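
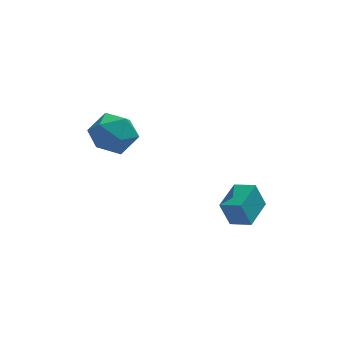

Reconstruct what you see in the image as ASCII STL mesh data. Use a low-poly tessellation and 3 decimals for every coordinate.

solid 
facet normal -0.776 0.537 -0.331
outer loop
vertex 0.399 -3.425 1.637
vertex 1.181 -2.182 1.822
vertex 0.824 -3.521 0.487
endloop
endfacet
facet normal -0.528 -0.840 -0.125
outer loop
vertex 1.599 -4.058 0.818
vertex 0.399 -3.425 1.637
vertex 0.824 -3.521 0.487
endloop
endfacet
facet normal -0.776 0.537 -0.331
outer loop
vertex 0.824 -3.521 0.487
vertex 1.181 -2.182 1.822
vertex 1.606 -2.278 0.672
endloop
endfacet
facet normal 0.345 -0.078 -0.935
outer loop
vertex 1.606 -2.278 0.672
vertex 1.599 -4.058 0.818
vertex 0.824 -3.521 0.487
endloop
endfacet
facet normal -0.345 0.078 0.935
outer loop
vertex 0.399 -3.425 1.637
vertex 1.956 -2.719 2.153
vertex 1.181 -2.182 1.822
endloop
endfacet
facet normal -0.528 -0.840 -0.125
outer loop
vertex 1.174 -3.962 1.968
vertex 0.399 -3.425 1.637
vertex 1.599 -4.058 0.818
endloop
endfacet
facet normal -0.345 0.078 0.935
outer loop
vertex 1.174 -3.962 1.968
vertex 1.956 -2.719 2.153
vertex 0.399 -3.425 1.637
endloop
endfacet
facet normal 0.528 0.840 0.125
outer loop
vertex 1.181 -2.182 1.822
vertex 1.956 -2.719 2.153
vertex 1.606 -2.278 0.672
endloop
endfacet
facet normal 0.345 -0.078 -0.935
outer loop
vertex 2.381 -2.815 1.003
vertex 1.599 -4.058 0.818
vertex 1.606 -2.278 0.672
endloop
endfacet
facet normal 0.528 0.840 0.125
outer loop
vertex 1.606 -2.278 0.672
vertex 1.956 -2.719 2.153
vertex 2.381 -2.815 1.003
endloop
endfacet
facet normal 0.776 -0.537 0.331
outer loop
vertex 2.381 -2.815 1.003
vertex 1.174 -3.962 1.968
vertex 1.599 -4.058 0.818
endloop
endfacet
facet normal 0.776 -0.537 0.331
outer loop
vertex 1.956 -2.719 2.153
vertex 1.174 -3.962 1.968
vertex 2.381 -2.815 1.003
endloop
endfacet
facet normal -0.717 0.282 0.638
outer loop
vertex -4.446 1.417 2.986
vertex -3.991 0.733 3.8
vertex -3.642 1.831 3.706
endloop
endfacet
facet normal -0.569 0.804 0.174
outer loop
vertex -4.446 1.417 2.986
vertex -3.642 1.831 3.706
vertex -3.605 2.1 2.582
endloop
endfacet
facet normal -0.680 0.550 -0.485
outer loop
vertex -4.446 1.417 2.986
vertex -3.605 2.1 2.582
vertex -3.931 1.167 1.981
endloop
endfacet
facet normal -0.895 -0.127 -0.427
outer loop
vertex -4.446 1.417 2.986
vertex -3.931 1.167 1.981
vertex -4.17 0.322 2.734
endloop
endfacet
facet normal -0.918 -0.293 0.267
outer loop
vertex -4.446 1.417 2.986
vertex -4.17 0.322 2.734
vertex -3.991 0.733 3.8
endloop
endfacet
facet normal 0.123 0.964 0.235
outer loop
vertex -3.605 2.1 2.582
vertex -3.642 1.831 3.706
vertex -2.63 1.838 3.146
endloop
endfacet
facet normal -0.115 0.121 0.986
outer loop
vertex -3.642 1.831 3.706
vertex -3.991 0.733 3.8
vertex -2.869 0.993 3.899
endloop
endfacet
facet normal -0.441 -0.810 0.386
outer loop
vertex -3.991 0.733 3.8
vertex -4.17 0.322 2.734
vertex -3.195 0.06 3.298
endloop
endfacet
facet normal -0.404 -0.542 -0.737
outer loop
vertex -4.17 0.322 2.734
vertex -3.931 1.167 1.981
vertex -3.158 0.329 2.174
endloop
endfacet
facet normal -0.055 0.554 -0.831
outer loop
vertex -3.931 1.167 1.981
vertex -3.605 2.1 2.582
vertex -2.809 1.427 2.08
endloop
endfacet
facet normal 0.895 0.127 0.427
outer loop
vertex -2.354 0.743 2.894
vertex -2.63 1.838 3.146
vertex -2.869 0.993 3.899
endloop
endfacet
facet normal 0.680 -0.550 0.485
outer loop
vertex -2.354 0.743 2.894
vertex -2.869 0.993 3.899
vertex -3.195 0.06 3.298
endloop
endfacet
facet normal 0.569 -0.804 -0.174
outer loop
vertex -2.354 0.743 2.894
vertex -3.195 0.06 3.298
vertex -3.158 0.329 2.174
endloop
endfacet
facet normal 0.717 -0.282 -0.638
outer loop
vertex -2.354 0.743 2.894
vertex -3.158 0.329 2.174
vertex -2.809 1.427 2.08
endloop
endfacet
facet normal 0.918 0.293 -0.267
outer loop
vertex -2.354 0.743 2.894
vertex -2.809 1.427 2.08
vertex -2.63 1.838 3.146
endloop
endfacet
facet normal 0.404 0.542 0.737
outer loop
vertex -2.869 0.993 3.899
vertex -2.63 1.838 3.146
vertex -3.642 1.831 3.706
endloop
endfacet
facet normal 0.055 -0.554 0.831
outer loop
vertex -3.195 0.06 3.298
vertex -2.869 0.993 3.899
vertex -3.991 0.733 3.8
endloop
endfacet
facet normal -0.123 -0.964 -0.235
outer loop
vertex -3.158 0.329 2.174
vertex -3.195 0.06 3.298
vertex -4.17 0.322 2.734
endloop
endfacet
facet normal 0.115 -0.121 -0.986
outer loop
vertex -2.809 1.427 2.08
vertex -3.158 0.329 2.174
vertex -3.931 1.167 1.981
endloop
endfacet
facet normal 0.441 0.810 -0.386
outer loop
vertex -2.63 1.838 3.146
vertex -2.809 1.427 2.08
vertex -3.605 2.1 2.582
endloop
endfacet

endsolid


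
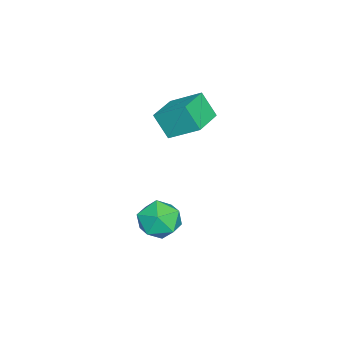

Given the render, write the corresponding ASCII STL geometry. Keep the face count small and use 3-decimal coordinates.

solid 
facet normal -0.986 0.144 -0.081
outer loop
vertex -3.498 -1.339 2.506
vertex -3.283 -0.57 1.26
vertex -3.642 -2.872 1.535
endloop
endfacet
facet normal -0.145 -0.520 0.842
outer loop
vertex -1.877 -3.13 1.68
vertex -3.498 -1.339 2.506
vertex -3.642 -2.872 1.535
endloop
endfacet
facet normal -0.986 0.144 -0.080
outer loop
vertex -3.642 -2.872 1.535
vertex -3.283 -0.57 1.26
vertex -3.428 -2.103 0.289
endloop
endfacet
facet normal -0.079 -0.842 -0.533
outer loop
vertex -3.428 -2.103 0.289
vertex -1.877 -3.13 1.68
vertex -3.642 -2.872 1.535
endloop
endfacet
facet normal 0.079 0.842 0.533
outer loop
vertex -3.498 -1.339 2.506
vertex -1.518 -0.828 1.405
vertex -3.283 -0.57 1.26
endloop
endfacet
facet normal -0.145 -0.520 0.842
outer loop
vertex -1.732 -1.597 2.651
vertex -3.498 -1.339 2.506
vertex -1.877 -3.13 1.68
endloop
endfacet
facet normal 0.079 0.842 0.533
outer loop
vertex -1.732 -1.597 2.651
vertex -1.518 -0.828 1.405
vertex -3.498 -1.339 2.506
endloop
endfacet
facet normal 0.145 0.520 -0.842
outer loop
vertex -3.283 -0.57 1.26
vertex -1.518 -0.828 1.405
vertex -3.428 -2.103 0.289
endloop
endfacet
facet normal -0.079 -0.842 -0.533
outer loop
vertex -1.662 -2.361 0.434
vertex -1.877 -3.13 1.68
vertex -3.428 -2.103 0.289
endloop
endfacet
facet normal 0.145 0.520 -0.842
outer loop
vertex -3.428 -2.103 0.289
vertex -1.518 -0.828 1.405
vertex -1.662 -2.361 0.434
endloop
endfacet
facet normal 0.986 -0.145 0.081
outer loop
vertex -1.662 -2.361 0.434
vertex -1.732 -1.597 2.651
vertex -1.877 -3.13 1.68
endloop
endfacet
facet normal 0.986 -0.144 0.081
outer loop
vertex -1.518 -0.828 1.405
vertex -1.732 -1.597 2.651
vertex -1.662 -2.361 0.434
endloop
endfacet
facet normal -0.620 0.762 0.187
outer loop
vertex -0.318 -1.313 -4.291
vertex -0.927 -1.992 -3.547
vertex -0.021 -1.351 -3.152
endloop
endfacet
facet normal 0.033 0.999 0.025
outer loop
vertex -0.318 -1.313 -4.291
vertex -0.021 -1.351 -3.152
vertex 0.817 -1.358 -3.98
endloop
endfacet
facet normal 0.201 0.755 -0.624
outer loop
vertex -0.318 -1.313 -4.291
vertex 0.817 -1.358 -3.98
vertex 0.429 -2.003 -4.885
endloop
endfacet
facet normal -0.347 0.367 -0.863
outer loop
vertex -0.318 -1.313 -4.291
vertex 0.429 -2.003 -4.885
vertex -0.649 -2.395 -4.618
endloop
endfacet
facet normal -0.855 0.371 -0.362
outer loop
vertex -0.318 -1.313 -4.291
vertex -0.649 -2.395 -4.618
vertex -0.927 -1.992 -3.547
endloop
endfacet
facet normal 0.493 0.717 0.492
outer loop
vertex 0.817 -1.358 -3.98
vertex -0.021 -1.351 -3.152
vertex 0.909 -2.065 -3.042
endloop
endfacet
facet normal -0.565 0.333 0.755
outer loop
vertex -0.021 -1.351 -3.152
vertex -0.927 -1.992 -3.547
vertex -0.169 -2.457 -2.775
endloop
endfacet
facet normal -0.945 -0.299 -0.133
outer loop
vertex -0.927 -1.992 -3.547
vertex -0.649 -2.395 -4.618
vertex -0.557 -3.102 -3.68
endloop
endfacet
facet normal -0.123 -0.305 -0.944
outer loop
vertex -0.649 -2.395 -4.618
vertex 0.429 -2.003 -4.885
vertex 0.281 -3.109 -4.508
endloop
endfacet
facet normal 0.765 0.322 -0.557
outer loop
vertex 0.429 -2.003 -4.885
vertex 0.817 -1.358 -3.98
vertex 1.187 -2.468 -4.113
endloop
endfacet
facet normal 0.347 -0.367 0.863
outer loop
vertex 0.578 -3.147 -3.369
vertex 0.909 -2.065 -3.042
vertex -0.169 -2.457 -2.775
endloop
endfacet
facet normal -0.201 -0.755 0.624
outer loop
vertex 0.578 -3.147 -3.369
vertex -0.169 -2.457 -2.775
vertex -0.557 -3.102 -3.68
endloop
endfacet
facet normal -0.033 -0.999 -0.025
outer loop
vertex 0.578 -3.147 -3.369
vertex -0.557 -3.102 -3.68
vertex 0.281 -3.109 -4.508
endloop
endfacet
facet normal 0.620 -0.762 -0.187
outer loop
vertex 0.578 -3.147 -3.369
vertex 0.281 -3.109 -4.508
vertex 1.187 -2.468 -4.113
endloop
endfacet
facet normal 0.855 -0.371 0.362
outer loop
vertex 0.578 -3.147 -3.369
vertex 1.187 -2.468 -4.113
vertex 0.909 -2.065 -3.042
endloop
endfacet
facet normal 0.123 0.305 0.944
outer loop
vertex -0.169 -2.457 -2.775
vertex 0.909 -2.065 -3.042
vertex -0.021 -1.351 -3.152
endloop
endfacet
facet normal -0.765 -0.322 0.557
outer loop
vertex -0.557 -3.102 -3.68
vertex -0.169 -2.457 -2.775
vertex -0.927 -1.992 -3.547
endloop
endfacet
facet normal -0.493 -0.717 -0.492
outer loop
vertex 0.281 -3.109 -4.508
vertex -0.557 -3.102 -3.68
vertex -0.649 -2.395 -4.618
endloop
endfacet
facet normal 0.565 -0.333 -0.755
outer loop
vertex 1.187 -2.468 -4.113
vertex 0.281 -3.109 -4.508
vertex 0.429 -2.003 -4.885
endloop
endfacet
facet normal 0.945 0.299 0.133
outer loop
vertex 0.909 -2.065 -3.042
vertex 1.187 -2.468 -4.113
vertex 0.817 -1.358 -3.98
endloop
endfacet

endsolid


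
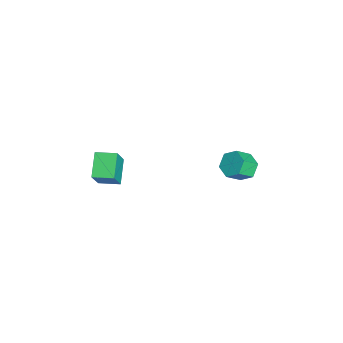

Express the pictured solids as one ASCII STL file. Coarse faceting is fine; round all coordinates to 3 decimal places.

solid 
facet normal -0.355 0.656 -0.666
outer loop
vertex -0.163 3.49 0.194
vertex -0.726 3.797 0.797
vertex 0.075 4.153 0.721
endloop
endfacet
facet normal 0.895 0.033 -0.446
outer loop
vertex -0.163 3.49 0.194
vertex 0.075 4.153 0.721
vertex 0.289 2.657 1.04
endloop
endfacet
facet normal 0.894 0.033 -0.446
outer loop
vertex 0.289 2.657 1.04
vertex 0.075 4.153 0.721
vertex 0.527 3.32 1.566
endloop
endfacet
facet normal 0.356 -0.656 0.665
outer loop
vertex 0.289 2.657 1.04
vertex 0.527 3.32 1.566
vertex -0.274 2.963 1.643
endloop
endfacet
facet normal -0.355 0.656 -0.666
outer loop
vertex 0.075 4.153 0.721
vertex -0.726 3.797 0.797
vertex -0.488 4.46 1.324
endloop
endfacet
facet normal 0.682 0.670 0.295
outer loop
vertex 0.075 4.153 0.721
vertex -0.488 4.46 1.324
vertex 0.527 3.32 1.566
endloop
endfacet
facet normal 0.682 0.670 0.295
outer loop
vertex 0.527 3.32 1.566
vertex -0.488 4.46 1.324
vertex -0.036 3.627 2.169
endloop
endfacet
facet normal 0.356 -0.655 0.666
outer loop
vertex 0.527 3.32 1.566
vertex -0.036 3.627 2.169
vertex -0.274 2.963 1.643
endloop
endfacet
facet normal -0.356 0.656 -0.665
outer loop
vertex -0.488 4.46 1.324
vertex -0.726 3.797 0.797
vertex -1.289 4.103 1.4
endloop
endfacet
facet normal -0.213 0.636 0.741
outer loop
vertex -0.488 4.46 1.324
vertex -1.289 4.103 1.4
vertex -0.036 3.627 2.169
endloop
endfacet
facet normal -0.213 0.637 0.741
outer loop
vertex -0.036 3.627 2.169
vertex -1.289 4.103 1.4
vertex -0.837 3.27 2.246
endloop
endfacet
facet normal 0.356 -0.655 0.666
outer loop
vertex -0.036 3.627 2.169
vertex -0.837 3.27 2.246
vertex -0.274 2.963 1.643
endloop
endfacet
facet normal -0.356 0.656 -0.665
outer loop
vertex -1.289 4.103 1.4
vertex -0.726 3.797 0.797
vertex -1.527 3.44 0.874
endloop
endfacet
facet normal -0.895 -0.033 0.446
outer loop
vertex -1.289 4.103 1.4
vertex -1.527 3.44 0.874
vertex -0.837 3.27 2.246
endloop
endfacet
facet normal -0.895 -0.033 0.446
outer loop
vertex -0.837 3.27 2.246
vertex -1.527 3.44 0.874
vertex -1.075 2.607 1.719
endloop
endfacet
facet normal 0.355 -0.656 0.666
outer loop
vertex -0.837 3.27 2.246
vertex -1.075 2.607 1.719
vertex -0.274 2.963 1.643
endloop
endfacet
facet normal -0.356 0.655 -0.666
outer loop
vertex -1.527 3.44 0.874
vertex -0.726 3.797 0.797
vertex -0.964 3.133 0.271
endloop
endfacet
facet normal -0.682 -0.670 -0.295
outer loop
vertex -1.527 3.44 0.874
vertex -0.964 3.133 0.271
vertex -1.075 2.607 1.719
endloop
endfacet
facet normal -0.682 -0.670 -0.295
outer loop
vertex -1.075 2.607 1.719
vertex -0.964 3.133 0.271
vertex -0.512 2.3 1.116
endloop
endfacet
facet normal 0.355 -0.656 0.666
outer loop
vertex -1.075 2.607 1.719
vertex -0.512 2.3 1.116
vertex -0.274 2.963 1.643
endloop
endfacet
facet normal -0.356 0.655 -0.666
outer loop
vertex -0.964 3.133 0.271
vertex -0.726 3.797 0.797
vertex -0.163 3.49 0.194
endloop
endfacet
facet normal 0.212 -0.637 -0.741
outer loop
vertex -0.964 3.133 0.271
vertex -0.163 3.49 0.194
vertex -0.512 2.3 1.116
endloop
endfacet
facet normal 0.213 -0.637 -0.741
outer loop
vertex -0.512 2.3 1.116
vertex -0.163 3.49 0.194
vertex 0.289 2.657 1.04
endloop
endfacet
facet normal 0.356 -0.656 0.665
outer loop
vertex -0.512 2.3 1.116
vertex 0.289 2.657 1.04
vertex -0.274 2.963 1.643
endloop
endfacet
facet normal -0.858 0.122 0.499
outer loop
vertex 0.956 -4.492 4.386
vertex 1.201 -3.283 4.511
vertex 0.116 -4.164 2.863
endloop
endfacet
facet normal -0.197 -0.975 -0.101
outer loop
vertex 1.479 -4.357 2.069
vertex 0.956 -4.492 4.386
vertex 0.116 -4.164 2.863
endloop
endfacet
facet normal -0.858 0.121 0.500
outer loop
vertex 0.116 -4.164 2.863
vertex 1.201 -3.283 4.511
vertex 0.36 -2.955 2.988
endloop
endfacet
facet normal -0.475 0.185 -0.860
outer loop
vertex 0.36 -2.955 2.988
vertex 1.479 -4.357 2.069
vertex 0.116 -4.164 2.863
endloop
endfacet
facet normal 0.475 -0.185 0.860
outer loop
vertex 0.956 -4.492 4.386
vertex 2.564 -3.476 3.717
vertex 1.201 -3.283 4.511
endloop
endfacet
facet normal -0.197 -0.975 -0.101
outer loop
vertex 2.32 -4.685 3.592
vertex 0.956 -4.492 4.386
vertex 1.479 -4.357 2.069
endloop
endfacet
facet normal 0.475 -0.185 0.860
outer loop
vertex 2.32 -4.685 3.592
vertex 2.564 -3.476 3.717
vertex 0.956 -4.492 4.386
endloop
endfacet
facet normal 0.197 0.975 0.101
outer loop
vertex 1.201 -3.283 4.511
vertex 2.564 -3.476 3.717
vertex 0.36 -2.955 2.988
endloop
endfacet
facet normal -0.475 0.185 -0.860
outer loop
vertex 1.724 -3.148 2.194
vertex 1.479 -4.357 2.069
vertex 0.36 -2.955 2.988
endloop
endfacet
facet normal 0.197 0.975 0.101
outer loop
vertex 0.36 -2.955 2.988
vertex 2.564 -3.476 3.717
vertex 1.724 -3.148 2.194
endloop
endfacet
facet normal 0.857 -0.122 -0.500
outer loop
vertex 1.724 -3.148 2.194
vertex 2.32 -4.685 3.592
vertex 1.479 -4.357 2.069
endloop
endfacet
facet normal 0.858 -0.122 -0.499
outer loop
vertex 2.564 -3.476 3.717
vertex 2.32 -4.685 3.592
vertex 1.724 -3.148 2.194
endloop
endfacet

endsolid


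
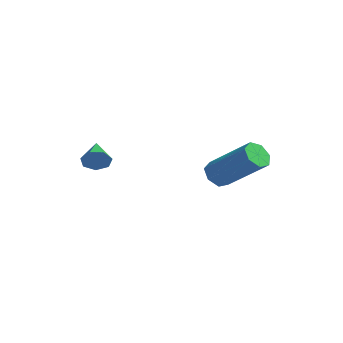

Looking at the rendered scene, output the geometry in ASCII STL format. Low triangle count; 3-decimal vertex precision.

solid 
facet normal 0.522 -0.803 -0.289
outer loop
vertex -2.605 1.426 -0.238
vertex -2.891 1.401 -0.684
vertex -2.439 1.663 -0.596
endloop
endfacet
facet normal 0.493 0.603 0.628
outer loop
vertex -2.605 1.426 -0.238
vertex -2.439 1.663 -0.596
vertex -3.449 2.259 -0.376
endloop
endfacet
facet normal 0.522 -0.804 -0.287
outer loop
vertex -2.439 1.663 -0.596
vertex -2.891 1.401 -0.684
vertex -2.612 1.702 -1.02
endloop
endfacet
facet normal 0.485 0.866 -0.118
outer loop
vertex -2.439 1.663 -0.596
vertex -2.612 1.702 -1.02
vertex -3.449 2.259 -0.376
endloop
endfacet
facet normal 0.522 -0.803 -0.286
outer loop
vertex -2.612 1.702 -1.02
vertex -2.891 1.401 -0.684
vertex -2.995 1.514 -1.191
endloop
endfacet
facet normal -0.048 0.724 -0.688
outer loop
vertex -2.612 1.702 -1.02
vertex -2.995 1.514 -1.191
vertex -3.449 2.259 -0.376
endloop
endfacet
facet normal 0.522 -0.803 -0.286
outer loop
vertex -2.995 1.514 -1.191
vertex -2.891 1.401 -0.684
vertex -3.3 1.241 -0.981
endloop
endfacet
facet normal -0.703 0.284 -0.652
outer loop
vertex -2.995 1.514 -1.191
vertex -3.3 1.241 -0.981
vertex -3.449 2.259 -0.376
endloop
endfacet
facet normal 0.523 -0.802 -0.288
outer loop
vertex -3.3 1.241 -0.981
vertex -2.891 1.401 -0.684
vertex -3.296 1.088 -0.547
endloop
endfacet
facet normal -0.992 -0.124 -0.035
outer loop
vertex -3.3 1.241 -0.981
vertex -3.296 1.088 -0.547
vertex -3.449 2.259 -0.376
endloop
endfacet
facet normal 0.522 -0.802 -0.290
outer loop
vertex -3.296 1.088 -0.547
vertex -2.891 1.401 -0.684
vertex -2.987 1.17 -0.217
endloop
endfacet
facet normal -0.692 -0.192 0.696
outer loop
vertex -3.296 1.088 -0.547
vertex -2.987 1.17 -0.217
vertex -3.449 2.259 -0.376
endloop
endfacet
facet normal 0.522 -0.802 -0.290
outer loop
vertex -2.987 1.17 -0.217
vertex -2.891 1.401 -0.684
vertex -2.605 1.426 -0.238
endloop
endfacet
facet normal -0.033 0.131 0.991
outer loop
vertex -2.987 1.17 -0.217
vertex -2.605 1.426 -0.238
vertex -3.449 2.259 -0.376
endloop
endfacet
facet normal -0.754 -0.004 -0.657
outer loop
vertex 0.498 4.099 -2.087
vertex 0.13 3.996 -1.664
vertex 0.305 4.499 -1.868
endloop
endfacet
facet normal 0.529 0.589 -0.610
outer loop
vertex 0.498 4.099 -2.087
vertex 0.305 4.499 -1.868
vertex 1.998 4.107 -0.779
endloop
endfacet
facet normal 0.529 0.590 -0.610
outer loop
vertex 1.998 4.107 -0.779
vertex 0.305 4.499 -1.868
vertex 1.805 4.506 -0.56
endloop
endfacet
facet normal 0.754 0.004 0.657
outer loop
vertex 1.998 4.107 -0.779
vertex 1.805 4.506 -0.56
vertex 1.63 4.004 -0.356
endloop
endfacet
facet normal -0.754 -0.004 -0.657
outer loop
vertex 0.305 4.499 -1.868
vertex 0.13 3.996 -1.664
vertex -0.02 4.52 -1.495
endloop
endfacet
facet normal 0.025 0.999 -0.034
outer loop
vertex 0.305 4.499 -1.868
vertex -0.02 4.52 -1.495
vertex 1.805 4.506 -0.56
endloop
endfacet
facet normal 0.025 0.999 -0.034
outer loop
vertex 1.805 4.506 -0.56
vertex -0.02 4.52 -1.495
vertex 1.481 4.527 -0.188
endloop
endfacet
facet normal 0.754 0.004 0.657
outer loop
vertex 1.805 4.506 -0.56
vertex 1.481 4.527 -0.188
vertex 1.63 4.004 -0.356
endloop
endfacet
facet normal -0.753 -0.004 -0.657
outer loop
vertex -0.02 4.52 -1.495
vertex 0.13 3.996 -1.664
vertex -0.232 4.147 -1.25
endloop
endfacet
facet normal -0.498 0.656 0.568
outer loop
vertex -0.02 4.52 -1.495
vertex -0.232 4.147 -1.25
vertex 1.481 4.527 -0.188
endloop
endfacet
facet normal -0.497 0.657 0.567
outer loop
vertex 1.481 4.527 -0.188
vertex -0.232 4.147 -1.25
vertex 1.269 4.154 0.058
endloop
endfacet
facet normal 0.754 0.004 0.656
outer loop
vertex 1.481 4.527 -0.188
vertex 1.269 4.154 0.058
vertex 1.63 4.004 -0.356
endloop
endfacet
facet normal -0.753 -0.004 -0.657
outer loop
vertex -0.232 4.147 -1.25
vertex 0.13 3.996 -1.664
vertex -0.172 3.66 -1.316
endloop
endfacet
facet normal -0.646 -0.180 0.742
outer loop
vertex -0.232 4.147 -1.25
vertex -0.172 3.66 -1.316
vertex 1.269 4.154 0.058
endloop
endfacet
facet normal -0.646 -0.180 0.742
outer loop
vertex 1.269 4.154 0.058
vertex -0.172 3.66 -1.316
vertex 1.329 3.668 -0.008
endloop
endfacet
facet normal 0.754 0.004 0.656
outer loop
vertex 1.269 4.154 0.058
vertex 1.329 3.668 -0.008
vertex 1.63 4.004 -0.356
endloop
endfacet
facet normal -0.754 -0.003 -0.657
outer loop
vertex -0.172 3.66 -1.316
vertex 0.13 3.996 -1.664
vertex 0.115 3.427 -1.644
endloop
endfacet
facet normal -0.307 -0.882 0.358
outer loop
vertex -0.172 3.66 -1.316
vertex 0.115 3.427 -1.644
vertex 1.329 3.668 -0.008
endloop
endfacet
facet normal -0.308 -0.881 0.358
outer loop
vertex 1.329 3.668 -0.008
vertex 0.115 3.427 -1.644
vertex 1.616 3.434 -0.337
endloop
endfacet
facet normal 0.755 0.003 0.656
outer loop
vertex 1.329 3.668 -0.008
vertex 1.616 3.434 -0.337
vertex 1.63 4.004 -0.356
endloop
endfacet
facet normal -0.754 -0.003 -0.657
outer loop
vertex 0.115 3.427 -1.644
vertex 0.13 3.996 -1.664
vertex 0.413 3.622 -1.987
endloop
endfacet
facet normal 0.261 -0.919 -0.295
outer loop
vertex 0.115 3.427 -1.644
vertex 0.413 3.622 -1.987
vertex 1.616 3.434 -0.337
endloop
endfacet
facet normal 0.263 -0.918 -0.296
outer loop
vertex 1.616 3.434 -0.337
vertex 0.413 3.622 -1.987
vertex 1.914 3.63 -0.68
endloop
endfacet
facet normal 0.754 0.003 0.657
outer loop
vertex 1.616 3.434 -0.337
vertex 1.914 3.63 -0.68
vertex 1.63 4.004 -0.356
endloop
endfacet
facet normal -0.754 -0.003 -0.657
outer loop
vertex 0.413 3.622 -1.987
vertex 0.13 3.996 -1.664
vertex 0.498 4.099 -2.087
endloop
endfacet
facet normal 0.634 -0.265 -0.726
outer loop
vertex 0.413 3.622 -1.987
vertex 0.498 4.099 -2.087
vertex 1.914 3.63 -0.68
endloop
endfacet
facet normal 0.635 -0.263 -0.727
outer loop
vertex 1.914 3.63 -0.68
vertex 0.498 4.099 -2.087
vertex 1.998 4.107 -0.779
endloop
endfacet
facet normal 0.754 0.004 0.657
outer loop
vertex 1.914 3.63 -0.68
vertex 1.998 4.107 -0.779
vertex 1.63 4.004 -0.356
endloop
endfacet

endsolid


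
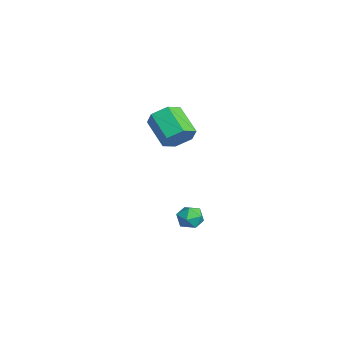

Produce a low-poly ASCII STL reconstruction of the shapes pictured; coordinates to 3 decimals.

solid 
facet normal 0.798 0.253 -0.548
outer loop
vertex 1.969 -0.144 3.178
vertex 1.438 -0.24 2.36
vertex 1.479 0.625 2.819
endloop
endfacet
facet normal 0.337 0.566 0.752
outer loop
vertex 1.969 -0.144 3.178
vertex 1.479 0.625 2.819
vertex 0.453 -0.624 4.218
endloop
endfacet
facet normal 0.337 0.566 0.752
outer loop
vertex 0.453 -0.624 4.218
vertex 1.479 0.625 2.819
vertex -0.037 0.145 3.859
endloop
endfacet
facet normal -0.798 -0.253 0.548
outer loop
vertex 0.453 -0.624 4.218
vertex -0.037 0.145 3.859
vertex -0.078 -0.72 3.4
endloop
endfacet
facet normal 0.798 0.253 -0.548
outer loop
vertex 1.479 0.625 2.819
vertex 1.438 -0.24 2.36
vertex 0.948 0.529 2.001
endloop
endfacet
facet normal -0.264 0.963 0.059
outer loop
vertex 1.479 0.625 2.819
vertex 0.948 0.529 2.001
vertex -0.037 0.145 3.859
endloop
endfacet
facet normal -0.264 0.963 0.059
outer loop
vertex -0.037 0.145 3.859
vertex 0.948 0.529 2.001
vertex -0.568 0.049 3.041
endloop
endfacet
facet normal -0.798 -0.253 0.548
outer loop
vertex -0.037 0.145 3.859
vertex -0.568 0.049 3.041
vertex -0.078 -0.72 3.4
endloop
endfacet
facet normal 0.798 0.253 -0.548
outer loop
vertex 0.948 0.529 2.001
vertex 1.438 -0.24 2.36
vertex 0.907 -0.336 1.542
endloop
endfacet
facet normal -0.601 0.397 -0.694
outer loop
vertex 0.948 0.529 2.001
vertex 0.907 -0.336 1.542
vertex -0.568 0.049 3.041
endloop
endfacet
facet normal -0.601 0.397 -0.694
outer loop
vertex -0.568 0.049 3.041
vertex 0.907 -0.336 1.542
vertex -0.609 -0.816 2.582
endloop
endfacet
facet normal -0.798 -0.253 0.548
outer loop
vertex -0.568 0.049 3.041
vertex -0.609 -0.816 2.582
vertex -0.078 -0.72 3.4
endloop
endfacet
facet normal 0.798 0.253 -0.548
outer loop
vertex 0.907 -0.336 1.542
vertex 1.438 -0.24 2.36
vertex 1.397 -1.105 1.901
endloop
endfacet
facet normal -0.337 -0.566 -0.752
outer loop
vertex 0.907 -0.336 1.542
vertex 1.397 -1.105 1.901
vertex -0.609 -0.816 2.582
endloop
endfacet
facet normal -0.337 -0.566 -0.752
outer loop
vertex -0.609 -0.816 2.582
vertex 1.397 -1.105 1.901
vertex -0.119 -1.585 2.941
endloop
endfacet
facet normal -0.798 -0.253 0.548
outer loop
vertex -0.609 -0.816 2.582
vertex -0.119 -1.585 2.941
vertex -0.078 -0.72 3.4
endloop
endfacet
facet normal 0.798 0.253 -0.548
outer loop
vertex 1.397 -1.105 1.901
vertex 1.438 -0.24 2.36
vertex 1.928 -1.009 2.719
endloop
endfacet
facet normal 0.264 -0.963 -0.059
outer loop
vertex 1.397 -1.105 1.901
vertex 1.928 -1.009 2.719
vertex -0.119 -1.585 2.941
endloop
endfacet
facet normal 0.264 -0.963 -0.059
outer loop
vertex -0.119 -1.585 2.941
vertex 1.928 -1.009 2.719
vertex 0.412 -1.489 3.759
endloop
endfacet
facet normal -0.798 -0.253 0.548
outer loop
vertex -0.119 -1.585 2.941
vertex 0.412 -1.489 3.759
vertex -0.078 -0.72 3.4
endloop
endfacet
facet normal 0.798 0.253 -0.548
outer loop
vertex 1.928 -1.009 2.719
vertex 1.438 -0.24 2.36
vertex 1.969 -0.144 3.178
endloop
endfacet
facet normal 0.601 -0.397 0.694
outer loop
vertex 1.928 -1.009 2.719
vertex 1.969 -0.144 3.178
vertex 0.412 -1.489 3.759
endloop
endfacet
facet normal 0.601 -0.397 0.694
outer loop
vertex 0.412 -1.489 3.759
vertex 1.969 -0.144 3.178
vertex 0.453 -0.624 4.218
endloop
endfacet
facet normal -0.798 -0.253 0.548
outer loop
vertex 0.412 -1.489 3.759
vertex 0.453 -0.624 4.218
vertex -0.078 -0.72 3.4
endloop
endfacet
facet normal -0.839 0.420 0.346
outer loop
vertex 0.568 0.712 -3.869
vertex 0.595 0.224 -3.211
vertex 0.967 0.955 -3.196
endloop
endfacet
facet normal -0.464 0.885 -0.044
outer loop
vertex 0.568 0.712 -3.869
vertex 0.967 0.955 -3.196
vertex 1.293 1.089 -3.937
endloop
endfacet
facet normal -0.381 0.608 -0.696
outer loop
vertex 0.568 0.712 -3.869
vertex 1.293 1.089 -3.937
vertex 1.122 0.441 -4.409
endloop
endfacet
facet normal -0.704 -0.027 -0.709
outer loop
vertex 0.568 0.712 -3.869
vertex 1.122 0.441 -4.409
vertex 0.691 -0.094 -3.961
endloop
endfacet
facet normal -0.988 -0.143 -0.066
outer loop
vertex 0.568 0.712 -3.869
vertex 0.691 -0.094 -3.961
vertex 0.595 0.224 -3.211
endloop
endfacet
facet normal 0.182 0.950 0.252
outer loop
vertex 1.293 1.089 -3.937
vertex 0.967 0.955 -3.196
vertex 1.769 0.834 -3.319
endloop
endfacet
facet normal -0.424 0.198 0.884
outer loop
vertex 0.967 0.955 -3.196
vertex 0.595 0.224 -3.211
vertex 1.338 0.299 -2.871
endloop
endfacet
facet normal -0.665 -0.714 0.218
outer loop
vertex 0.595 0.224 -3.211
vertex 0.691 -0.094 -3.961
vertex 1.167 -0.349 -3.343
endloop
endfacet
facet normal -0.206 -0.525 -0.826
outer loop
vertex 0.691 -0.094 -3.961
vertex 1.122 0.441 -4.409
vertex 1.493 -0.215 -4.084
endloop
endfacet
facet normal 0.317 0.502 -0.804
outer loop
vertex 1.122 0.441 -4.409
vertex 1.293 1.089 -3.937
vertex 1.865 0.516 -4.069
endloop
endfacet
facet normal 0.704 0.027 0.709
outer loop
vertex 1.892 0.028 -3.411
vertex 1.769 0.834 -3.319
vertex 1.338 0.299 -2.871
endloop
endfacet
facet normal 0.381 -0.608 0.696
outer loop
vertex 1.892 0.028 -3.411
vertex 1.338 0.299 -2.871
vertex 1.167 -0.349 -3.343
endloop
endfacet
facet normal 0.464 -0.885 0.044
outer loop
vertex 1.892 0.028 -3.411
vertex 1.167 -0.349 -3.343
vertex 1.493 -0.215 -4.084
endloop
endfacet
facet normal 0.839 -0.420 -0.346
outer loop
vertex 1.892 0.028 -3.411
vertex 1.493 -0.215 -4.084
vertex 1.865 0.516 -4.069
endloop
endfacet
facet normal 0.988 0.143 0.066
outer loop
vertex 1.892 0.028 -3.411
vertex 1.865 0.516 -4.069
vertex 1.769 0.834 -3.319
endloop
endfacet
facet normal 0.206 0.525 0.826
outer loop
vertex 1.338 0.299 -2.871
vertex 1.769 0.834 -3.319
vertex 0.967 0.955 -3.196
endloop
endfacet
facet normal -0.317 -0.502 0.804
outer loop
vertex 1.167 -0.349 -3.343
vertex 1.338 0.299 -2.871
vertex 0.595 0.224 -3.211
endloop
endfacet
facet normal -0.182 -0.950 -0.252
outer loop
vertex 1.493 -0.215 -4.084
vertex 1.167 -0.349 -3.343
vertex 0.691 -0.094 -3.961
endloop
endfacet
facet normal 0.424 -0.198 -0.884
outer loop
vertex 1.865 0.516 -4.069
vertex 1.493 -0.215 -4.084
vertex 1.122 0.441 -4.409
endloop
endfacet
facet normal 0.665 0.714 -0.218
outer loop
vertex 1.769 0.834 -3.319
vertex 1.865 0.516 -4.069
vertex 1.293 1.089 -3.937
endloop
endfacet

endsolid


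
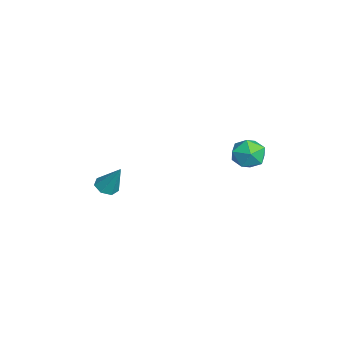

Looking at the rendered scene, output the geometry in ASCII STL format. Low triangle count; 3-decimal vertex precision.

solid 
facet normal -0.303 -0.386 -0.871
outer loop
vertex -3.426 -2.606 -4.663
vertex -3.958 -2.805 -4.39
vertex -3.844 -2.254 -4.674
endloop
endfacet
facet normal 0.637 0.750 -0.178
outer loop
vertex -3.426 -2.606 -4.663
vertex -3.844 -2.254 -4.674
vertex -3.462 -2.175 -2.97
endloop
endfacet
facet normal -0.305 -0.386 -0.871
outer loop
vertex -3.844 -2.254 -4.674
vertex -3.958 -2.805 -4.39
vertex -4.348 -2.316 -4.47
endloop
endfacet
facet normal -0.129 0.992 -0.017
outer loop
vertex -3.844 -2.254 -4.674
vertex -4.348 -2.316 -4.47
vertex -3.462 -2.175 -2.97
endloop
endfacet
facet normal -0.305 -0.386 -0.871
outer loop
vertex -4.348 -2.316 -4.47
vertex -3.958 -2.805 -4.39
vertex -4.557 -2.747 -4.206
endloop
endfacet
facet normal -0.724 0.580 0.373
outer loop
vertex -4.348 -2.316 -4.47
vertex -4.557 -2.747 -4.206
vertex -3.462 -2.175 -2.97
endloop
endfacet
facet normal -0.305 -0.385 -0.871
outer loop
vertex -4.557 -2.747 -4.206
vertex -3.958 -2.805 -4.39
vertex -4.315 -3.221 -4.081
endloop
endfacet
facet normal -0.697 -0.172 0.697
outer loop
vertex -4.557 -2.747 -4.206
vertex -4.315 -3.221 -4.081
vertex -3.462 -2.175 -2.97
endloop
endfacet
facet normal -0.303 -0.387 -0.871
outer loop
vertex -4.315 -3.221 -4.081
vertex -3.958 -2.805 -4.39
vertex -3.804 -3.381 -4.188
endloop
endfacet
facet normal -0.070 -0.699 0.712
outer loop
vertex -4.315 -3.221 -4.081
vertex -3.804 -3.381 -4.188
vertex -3.462 -2.175 -2.97
endloop
endfacet
facet normal -0.303 -0.387 -0.871
outer loop
vertex -3.804 -3.381 -4.188
vertex -3.958 -2.805 -4.39
vertex -3.408 -3.108 -4.447
endloop
endfacet
facet normal 0.684 -0.605 0.407
outer loop
vertex -3.804 -3.381 -4.188
vertex -3.408 -3.108 -4.447
vertex -3.462 -2.175 -2.97
endloop
endfacet
facet normal -0.303 -0.386 -0.871
outer loop
vertex -3.408 -3.108 -4.447
vertex -3.958 -2.805 -4.39
vertex -3.426 -2.606 -4.663
endloop
endfacet
facet normal 0.999 0.041 0.011
outer loop
vertex -3.408 -3.108 -4.447
vertex -3.426 -2.606 -4.663
vertex -3.462 -2.175 -2.97
endloop
endfacet
facet normal -0.262 0.491 0.831
outer loop
vertex 2.241 3.468 1.684
vertex 1.436 3.17 1.606
vertex 2.019 2.721 2.055
endloop
endfacet
facet normal 0.424 0.299 0.855
outer loop
vertex 2.241 3.468 1.684
vertex 2.019 2.721 2.055
vertex 2.779 2.794 1.653
endloop
endfacet
facet normal 0.754 0.588 0.292
outer loop
vertex 2.241 3.468 1.684
vertex 2.779 2.794 1.653
vertex 2.664 3.288 0.955
endloop
endfacet
facet normal 0.271 0.959 -0.080
outer loop
vertex 2.241 3.468 1.684
vertex 2.664 3.288 0.955
vertex 1.834 3.52 0.926
endloop
endfacet
facet normal -0.357 0.899 0.254
outer loop
vertex 2.241 3.468 1.684
vertex 1.834 3.52 0.926
vertex 1.436 3.17 1.606
endloop
endfacet
facet normal 0.457 -0.412 0.789
outer loop
vertex 2.779 2.794 1.653
vertex 2.019 2.721 2.055
vertex 2.306 2.08 1.554
endloop
endfacet
facet normal -0.655 -0.101 0.749
outer loop
vertex 2.019 2.721 2.055
vertex 1.436 3.17 1.606
vertex 1.476 2.312 1.525
endloop
endfacet
facet normal -0.807 0.560 -0.184
outer loop
vertex 1.436 3.17 1.606
vertex 1.834 3.52 0.926
vertex 1.361 2.806 0.827
endloop
endfacet
facet normal 0.209 0.659 -0.723
outer loop
vertex 1.834 3.52 0.926
vertex 2.664 3.288 0.955
vertex 2.121 2.879 0.425
endloop
endfacet
facet normal 0.991 0.058 -0.122
outer loop
vertex 2.664 3.288 0.955
vertex 2.779 2.794 1.653
vertex 2.704 2.43 0.874
endloop
endfacet
facet normal -0.271 -0.959 0.080
outer loop
vertex 1.899 2.132 0.796
vertex 2.306 2.08 1.554
vertex 1.476 2.312 1.525
endloop
endfacet
facet normal -0.754 -0.588 -0.292
outer loop
vertex 1.899 2.132 0.796
vertex 1.476 2.312 1.525
vertex 1.361 2.806 0.827
endloop
endfacet
facet normal -0.424 -0.299 -0.855
outer loop
vertex 1.899 2.132 0.796
vertex 1.361 2.806 0.827
vertex 2.121 2.879 0.425
endloop
endfacet
facet normal 0.262 -0.491 -0.831
outer loop
vertex 1.899 2.132 0.796
vertex 2.121 2.879 0.425
vertex 2.704 2.43 0.874
endloop
endfacet
facet normal 0.357 -0.899 -0.254
outer loop
vertex 1.899 2.132 0.796
vertex 2.704 2.43 0.874
vertex 2.306 2.08 1.554
endloop
endfacet
facet normal -0.209 -0.659 0.723
outer loop
vertex 1.476 2.312 1.525
vertex 2.306 2.08 1.554
vertex 2.019 2.721 2.055
endloop
endfacet
facet normal -0.991 -0.058 0.122
outer loop
vertex 1.361 2.806 0.827
vertex 1.476 2.312 1.525
vertex 1.436 3.17 1.606
endloop
endfacet
facet normal -0.457 0.412 -0.789
outer loop
vertex 2.121 2.879 0.425
vertex 1.361 2.806 0.827
vertex 1.834 3.52 0.926
endloop
endfacet
facet normal 0.655 0.101 -0.749
outer loop
vertex 2.704 2.43 0.874
vertex 2.121 2.879 0.425
vertex 2.664 3.288 0.955
endloop
endfacet
facet normal 0.807 -0.560 0.184
outer loop
vertex 2.306 2.08 1.554
vertex 2.704 2.43 0.874
vertex 2.779 2.794 1.653
endloop
endfacet

endsolid


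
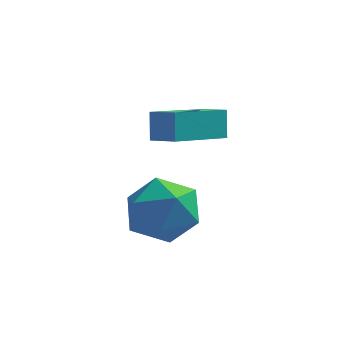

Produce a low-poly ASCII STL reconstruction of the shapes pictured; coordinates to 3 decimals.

solid 
facet normal -0.560 -0.764 0.322
outer loop
vertex -2.626 -0.198 4.604
vertex -3.425 0.259 4.298
vertex -2.536 -0.644 3.702
endloop
endfacet
facet normal 0.824 -0.471 0.315
outer loop
vertex -1.315 1.021 3.002
vertex -2.626 -0.198 4.604
vertex -2.536 -0.644 3.702
endloop
endfacet
facet normal -0.560 -0.764 0.322
outer loop
vertex -2.536 -0.644 3.702
vertex -3.425 0.259 4.298
vertex -3.335 -0.187 3.396
endloop
endfacet
facet normal 0.090 -0.441 -0.893
outer loop
vertex -3.335 -0.187 3.396
vertex -1.315 1.021 3.002
vertex -2.536 -0.644 3.702
endloop
endfacet
facet normal -0.090 0.441 0.893
outer loop
vertex -2.626 -0.198 4.604
vertex -2.204 1.924 3.598
vertex -3.425 0.259 4.298
endloop
endfacet
facet normal 0.824 -0.471 0.315
outer loop
vertex -1.405 1.467 3.904
vertex -2.626 -0.198 4.604
vertex -1.315 1.021 3.002
endloop
endfacet
facet normal -0.090 0.441 0.893
outer loop
vertex -1.405 1.467 3.904
vertex -2.204 1.924 3.598
vertex -2.626 -0.198 4.604
endloop
endfacet
facet normal -0.824 0.471 -0.315
outer loop
vertex -3.425 0.259 4.298
vertex -2.204 1.924 3.598
vertex -3.335 -0.187 3.396
endloop
endfacet
facet normal 0.090 -0.441 -0.893
outer loop
vertex -2.114 1.478 2.696
vertex -1.315 1.021 3.002
vertex -3.335 -0.187 3.396
endloop
endfacet
facet normal -0.824 0.471 -0.315
outer loop
vertex -3.335 -0.187 3.396
vertex -2.204 1.924 3.598
vertex -2.114 1.478 2.696
endloop
endfacet
facet normal 0.560 0.764 -0.322
outer loop
vertex -2.114 1.478 2.696
vertex -1.405 1.467 3.904
vertex -1.315 1.021 3.002
endloop
endfacet
facet normal 0.560 0.764 -0.322
outer loop
vertex -2.204 1.924 3.598
vertex -1.405 1.467 3.904
vertex -2.114 1.478 2.696
endloop
endfacet
facet normal -0.538 0.699 0.471
outer loop
vertex -3.775 -1.278 1.655
vertex -2.968 -1.264 2.556
vertex -2.832 -0.522 1.611
endloop
endfacet
facet normal -0.614 0.753 -0.236
outer loop
vertex -3.775 -1.278 1.655
vertex -2.832 -0.522 1.611
vertex -3.178 -1.117 0.616
endloop
endfacet
facet normal -0.868 0.131 -0.479
outer loop
vertex -3.775 -1.278 1.655
vertex -3.178 -1.117 0.616
vertex -3.528 -2.226 0.947
endloop
endfacet
facet normal -0.948 -0.307 0.080
outer loop
vertex -3.775 -1.278 1.655
vertex -3.528 -2.226 0.947
vertex -3.398 -2.317 2.145
endloop
endfacet
facet normal -0.745 0.044 0.666
outer loop
vertex -3.775 -1.278 1.655
vertex -3.398 -2.317 2.145
vertex -2.968 -1.264 2.556
endloop
endfacet
facet normal 0.032 0.853 -0.521
outer loop
vertex -3.178 -1.117 0.616
vertex -2.832 -0.522 1.611
vertex -2.002 -1.003 0.875
endloop
endfacet
facet normal 0.156 0.766 0.624
outer loop
vertex -2.832 -0.522 1.611
vertex -2.968 -1.264 2.556
vertex -1.872 -1.094 2.073
endloop
endfacet
facet normal -0.178 -0.294 0.939
outer loop
vertex -2.968 -1.264 2.556
vertex -3.398 -2.317 2.145
vertex -2.222 -2.203 2.404
endloop
endfacet
facet normal -0.508 -0.861 -0.010
outer loop
vertex -3.398 -2.317 2.145
vertex -3.528 -2.226 0.947
vertex -2.568 -2.798 1.409
endloop
endfacet
facet normal -0.379 -0.153 -0.913
outer loop
vertex -3.528 -2.226 0.947
vertex -3.178 -1.117 0.616
vertex -2.432 -2.056 0.464
endloop
endfacet
facet normal 0.948 0.307 -0.080
outer loop
vertex -1.625 -2.042 1.365
vertex -2.002 -1.003 0.875
vertex -1.872 -1.094 2.073
endloop
endfacet
facet normal 0.868 -0.131 0.479
outer loop
vertex -1.625 -2.042 1.365
vertex -1.872 -1.094 2.073
vertex -2.222 -2.203 2.404
endloop
endfacet
facet normal 0.614 -0.753 0.236
outer loop
vertex -1.625 -2.042 1.365
vertex -2.222 -2.203 2.404
vertex -2.568 -2.798 1.409
endloop
endfacet
facet normal 0.538 -0.699 -0.471
outer loop
vertex -1.625 -2.042 1.365
vertex -2.568 -2.798 1.409
vertex -2.432 -2.056 0.464
endloop
endfacet
facet normal 0.745 -0.044 -0.666
outer loop
vertex -1.625 -2.042 1.365
vertex -2.432 -2.056 0.464
vertex -2.002 -1.003 0.875
endloop
endfacet
facet normal 0.508 0.861 0.010
outer loop
vertex -1.872 -1.094 2.073
vertex -2.002 -1.003 0.875
vertex -2.832 -0.522 1.611
endloop
endfacet
facet normal 0.379 0.153 0.913
outer loop
vertex -2.222 -2.203 2.404
vertex -1.872 -1.094 2.073
vertex -2.968 -1.264 2.556
endloop
endfacet
facet normal -0.032 -0.853 0.521
outer loop
vertex -2.568 -2.798 1.409
vertex -2.222 -2.203 2.404
vertex -3.398 -2.317 2.145
endloop
endfacet
facet normal -0.156 -0.766 -0.624
outer loop
vertex -2.432 -2.056 0.464
vertex -2.568 -2.798 1.409
vertex -3.528 -2.226 0.947
endloop
endfacet
facet normal 0.178 0.294 -0.939
outer loop
vertex -2.002 -1.003 0.875
vertex -2.432 -2.056 0.464
vertex -3.178 -1.117 0.616
endloop
endfacet

endsolid


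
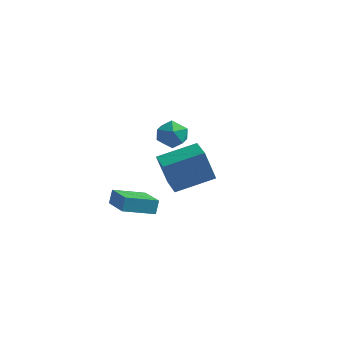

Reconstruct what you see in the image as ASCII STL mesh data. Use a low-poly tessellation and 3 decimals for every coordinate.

solid 
facet normal -0.627 0.773 -0.100
outer loop
vertex -0.799 -2.009 -0.345
vertex 0.766 -0.662 0.255
vertex -0.285 -1.82 -2.112
endloop
endfacet
facet normal -0.728 -0.627 -0.279
outer loop
vertex 0.574 -2.878 -1.975
vertex -0.799 -2.009 -0.345
vertex -0.285 -1.82 -2.112
endloop
endfacet
facet normal -0.627 0.773 -0.100
outer loop
vertex -0.285 -1.82 -2.112
vertex 0.766 -0.662 0.255
vertex 1.28 -0.473 -1.512
endloop
endfacet
facet normal 0.278 0.102 -0.955
outer loop
vertex 1.28 -0.473 -1.512
vertex 0.574 -2.878 -1.975
vertex -0.285 -1.82 -2.112
endloop
endfacet
facet normal -0.278 -0.102 0.955
outer loop
vertex -0.799 -2.009 -0.345
vertex 1.625 -1.72 0.392
vertex 0.766 -0.662 0.255
endloop
endfacet
facet normal -0.728 -0.627 -0.279
outer loop
vertex 0.06 -3.067 -0.208
vertex -0.799 -2.009 -0.345
vertex 0.574 -2.878 -1.975
endloop
endfacet
facet normal -0.278 -0.102 0.955
outer loop
vertex 0.06 -3.067 -0.208
vertex 1.625 -1.72 0.392
vertex -0.799 -2.009 -0.345
endloop
endfacet
facet normal 0.728 0.627 0.279
outer loop
vertex 0.766 -0.662 0.255
vertex 1.625 -1.72 0.392
vertex 1.28 -0.473 -1.512
endloop
endfacet
facet normal 0.278 0.102 -0.955
outer loop
vertex 2.139 -1.531 -1.375
vertex 0.574 -2.878 -1.975
vertex 1.28 -0.473 -1.512
endloop
endfacet
facet normal 0.728 0.627 0.279
outer loop
vertex 1.28 -0.473 -1.512
vertex 1.625 -1.72 0.392
vertex 2.139 -1.531 -1.375
endloop
endfacet
facet normal 0.627 -0.773 0.100
outer loop
vertex 2.139 -1.531 -1.375
vertex 0.06 -3.067 -0.208
vertex 0.574 -2.878 -1.975
endloop
endfacet
facet normal 0.627 -0.773 0.100
outer loop
vertex 1.625 -1.72 0.392
vertex 0.06 -3.067 -0.208
vertex 2.139 -1.531 -1.375
endloop
endfacet
facet normal -0.679 0.665 -0.310
outer loop
vertex -2.569 -3.245 -2.441
vertex -1.3 -2.191 -2.96
vertex -2.578 -3.599 -3.181
endloop
endfacet
facet normal -0.734 -0.610 0.301
outer loop
vertex -1.26 -4.889 -2.58
vertex -2.569 -3.245 -2.441
vertex -2.578 -3.599 -3.181
endloop
endfacet
facet normal -0.680 0.665 -0.309
outer loop
vertex -2.578 -3.599 -3.181
vertex -1.3 -2.191 -2.96
vertex -1.309 -2.544 -3.7
endloop
endfacet
facet normal -0.011 -0.431 -0.902
outer loop
vertex -1.309 -2.544 -3.7
vertex -1.26 -4.889 -2.58
vertex -2.578 -3.599 -3.181
endloop
endfacet
facet normal 0.011 0.431 0.902
outer loop
vertex -2.569 -3.245 -2.441
vertex 0.018 -3.481 -2.359
vertex -1.3 -2.191 -2.96
endloop
endfacet
facet normal -0.734 -0.610 0.300
outer loop
vertex -1.251 -4.536 -1.84
vertex -2.569 -3.245 -2.441
vertex -1.26 -4.889 -2.58
endloop
endfacet
facet normal 0.011 0.431 0.902
outer loop
vertex -1.251 -4.536 -1.84
vertex 0.018 -3.481 -2.359
vertex -2.569 -3.245 -2.441
endloop
endfacet
facet normal 0.734 0.610 -0.300
outer loop
vertex -1.3 -2.191 -2.96
vertex 0.018 -3.481 -2.359
vertex -1.309 -2.544 -3.7
endloop
endfacet
facet normal -0.011 -0.431 -0.902
outer loop
vertex 0.009 -3.835 -3.099
vertex -1.26 -4.889 -2.58
vertex -1.309 -2.544 -3.7
endloop
endfacet
facet normal 0.734 0.609 -0.300
outer loop
vertex -1.309 -2.544 -3.7
vertex 0.018 -3.481 -2.359
vertex 0.009 -3.835 -3.099
endloop
endfacet
facet normal 0.679 -0.666 0.309
outer loop
vertex 0.009 -3.835 -3.099
vertex -1.251 -4.536 -1.84
vertex -1.26 -4.889 -2.58
endloop
endfacet
facet normal 0.680 -0.665 0.310
outer loop
vertex 0.018 -3.481 -2.359
vertex -1.251 -4.536 -1.84
vertex 0.009 -3.835 -3.099
endloop
endfacet
facet normal -0.849 0.354 -0.393
outer loop
vertex -2.262 3.025 -2.159
vertex -2.684 2.179 -2.01
vertex -2.715 2.855 -1.333
endloop
endfacet
facet normal -0.475 0.877 -0.080
outer loop
vertex -2.262 3.025 -2.159
vertex -2.715 2.855 -1.333
vertex -1.873 3.311 -1.333
endloop
endfacet
facet normal 0.167 0.905 -0.392
outer loop
vertex -2.262 3.025 -2.159
vertex -1.873 3.311 -1.333
vertex -1.323 2.917 -2.009
endloop
endfacet
facet normal 0.189 0.400 -0.897
outer loop
vertex -2.262 3.025 -2.159
vertex -1.323 2.917 -2.009
vertex -1.824 2.217 -2.427
endloop
endfacet
facet normal -0.438 0.060 -0.897
outer loop
vertex -2.262 3.025 -2.159
vertex -1.824 2.217 -2.427
vertex -2.684 2.179 -2.01
endloop
endfacet
facet normal -0.380 0.701 0.604
outer loop
vertex -1.873 3.311 -1.333
vertex -2.715 2.855 -1.333
vertex -2.056 2.643 -0.673
endloop
endfacet
facet normal -0.985 -0.144 0.099
outer loop
vertex -2.715 2.855 -1.333
vertex -2.684 2.179 -2.01
vertex -2.557 1.943 -1.091
endloop
endfacet
facet normal -0.320 -0.620 -0.716
outer loop
vertex -2.684 2.179 -2.01
vertex -1.824 2.217 -2.427
vertex -2.007 1.549 -1.767
endloop
endfacet
facet normal 0.695 -0.070 -0.716
outer loop
vertex -1.824 2.217 -2.427
vertex -1.323 2.917 -2.009
vertex -1.165 2.005 -1.767
endloop
endfacet
facet normal 0.658 0.746 0.101
outer loop
vertex -1.323 2.917 -2.009
vertex -1.873 3.311 -1.333
vertex -1.196 2.681 -1.09
endloop
endfacet
facet normal -0.189 -0.400 0.897
outer loop
vertex -1.618 1.835 -0.941
vertex -2.056 2.643 -0.673
vertex -2.557 1.943 -1.091
endloop
endfacet
facet normal -0.167 -0.905 0.392
outer loop
vertex -1.618 1.835 -0.941
vertex -2.557 1.943 -1.091
vertex -2.007 1.549 -1.767
endloop
endfacet
facet normal 0.475 -0.877 0.080
outer loop
vertex -1.618 1.835 -0.941
vertex -2.007 1.549 -1.767
vertex -1.165 2.005 -1.767
endloop
endfacet
facet normal 0.849 -0.354 0.393
outer loop
vertex -1.618 1.835 -0.941
vertex -1.165 2.005 -1.767
vertex -1.196 2.681 -1.09
endloop
endfacet
facet normal 0.438 -0.060 0.897
outer loop
vertex -1.618 1.835 -0.941
vertex -1.196 2.681 -1.09
vertex -2.056 2.643 -0.673
endloop
endfacet
facet normal -0.695 0.070 0.716
outer loop
vertex -2.557 1.943 -1.091
vertex -2.056 2.643 -0.673
vertex -2.715 2.855 -1.333
endloop
endfacet
facet normal -0.658 -0.746 -0.101
outer loop
vertex -2.007 1.549 -1.767
vertex -2.557 1.943 -1.091
vertex -2.684 2.179 -2.01
endloop
endfacet
facet normal 0.380 -0.701 -0.604
outer loop
vertex -1.165 2.005 -1.767
vertex -2.007 1.549 -1.767
vertex -1.824 2.217 -2.427
endloop
endfacet
facet normal 0.985 0.144 -0.099
outer loop
vertex -1.196 2.681 -1.09
vertex -1.165 2.005 -1.767
vertex -1.323 2.917 -2.009
endloop
endfacet
facet normal 0.320 0.620 0.716
outer loop
vertex -2.056 2.643 -0.673
vertex -1.196 2.681 -1.09
vertex -1.873 3.311 -1.333
endloop
endfacet

endsolid


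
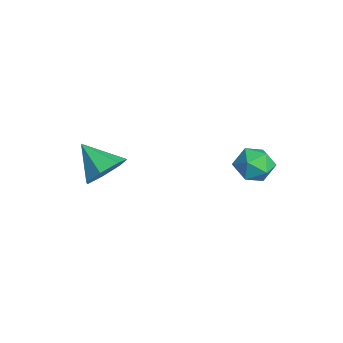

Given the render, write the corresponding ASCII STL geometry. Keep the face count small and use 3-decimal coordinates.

solid 
facet normal 0.155 -0.131 0.979
outer loop
vertex 1.222 2.086 3.222
vertex 0.678 1.457 3.224
vertex 1.482 1.31 3.077
endloop
endfacet
facet normal 0.740 0.124 0.661
outer loop
vertex 1.222 2.086 3.222
vertex 1.482 1.31 3.077
vertex 1.78 1.94 2.625
endloop
endfacet
facet normal 0.569 0.745 0.349
outer loop
vertex 1.222 2.086 3.222
vertex 1.78 1.94 2.625
vertex 1.16 2.476 2.492
endloop
endfacet
facet normal -0.122 0.871 0.476
outer loop
vertex 1.222 2.086 3.222
vertex 1.16 2.476 2.492
vertex 0.479 2.178 2.863
endloop
endfacet
facet normal -0.377 0.329 0.866
outer loop
vertex 1.222 2.086 3.222
vertex 0.479 2.178 2.863
vertex 0.678 1.457 3.224
endloop
endfacet
facet normal 0.931 -0.334 0.148
outer loop
vertex 1.78 1.94 2.625
vertex 1.482 1.31 3.077
vertex 1.581 1.222 2.257
endloop
endfacet
facet normal -0.016 -0.748 0.663
outer loop
vertex 1.482 1.31 3.077
vertex 0.678 1.457 3.224
vertex 0.9 0.924 2.628
endloop
endfacet
facet normal -0.878 -0.002 0.479
outer loop
vertex 0.678 1.457 3.224
vertex 0.479 2.178 2.863
vertex 0.28 1.46 2.495
endloop
endfacet
facet normal -0.464 0.873 -0.150
outer loop
vertex 0.479 2.178 2.863
vertex 1.16 2.476 2.492
vertex 0.578 2.09 2.043
endloop
endfacet
facet normal 0.654 0.668 -0.354
outer loop
vertex 1.16 2.476 2.492
vertex 1.78 1.94 2.625
vertex 1.382 1.943 1.896
endloop
endfacet
facet normal 0.122 -0.871 -0.476
outer loop
vertex 0.838 1.314 1.898
vertex 1.581 1.222 2.257
vertex 0.9 0.924 2.628
endloop
endfacet
facet normal -0.569 -0.745 -0.349
outer loop
vertex 0.838 1.314 1.898
vertex 0.9 0.924 2.628
vertex 0.28 1.46 2.495
endloop
endfacet
facet normal -0.740 -0.124 -0.661
outer loop
vertex 0.838 1.314 1.898
vertex 0.28 1.46 2.495
vertex 0.578 2.09 2.043
endloop
endfacet
facet normal -0.155 0.131 -0.979
outer loop
vertex 0.838 1.314 1.898
vertex 0.578 2.09 2.043
vertex 1.382 1.943 1.896
endloop
endfacet
facet normal 0.377 -0.329 -0.866
outer loop
vertex 0.838 1.314 1.898
vertex 1.382 1.943 1.896
vertex 1.581 1.222 2.257
endloop
endfacet
facet normal 0.464 -0.873 0.150
outer loop
vertex 0.9 0.924 2.628
vertex 1.581 1.222 2.257
vertex 1.482 1.31 3.077
endloop
endfacet
facet normal -0.654 -0.668 0.354
outer loop
vertex 0.28 1.46 2.495
vertex 0.9 0.924 2.628
vertex 0.678 1.457 3.224
endloop
endfacet
facet normal -0.931 0.334 -0.148
outer loop
vertex 0.578 2.09 2.043
vertex 0.28 1.46 2.495
vertex 0.479 2.178 2.863
endloop
endfacet
facet normal 0.016 0.748 -0.663
outer loop
vertex 1.382 1.943 1.896
vertex 0.578 2.09 2.043
vertex 1.16 2.476 2.492
endloop
endfacet
facet normal 0.878 0.002 -0.479
outer loop
vertex 1.581 1.222 2.257
vertex 1.382 1.943 1.896
vertex 1.78 1.94 2.625
endloop
endfacet
facet normal 0.669 0.446 -0.594
outer loop
vertex -2.737 -2.37 0.622
vertex -3.164 -2.764 -0.155
vertex -3.352 -1.913 0.272
endloop
endfacet
facet normal -0.201 0.411 0.889
outer loop
vertex -2.737 -2.37 0.622
vertex -3.352 -1.913 0.272
vertex -4.236 -3.476 0.795
endloop
endfacet
facet normal 0.671 0.446 -0.593
outer loop
vertex -3.352 -1.913 0.272
vertex -3.164 -2.764 -0.155
vertex -3.824 -2.097 -0.4
endloop
endfacet
facet normal -0.748 0.548 0.375
outer loop
vertex -3.352 -1.913 0.272
vertex -3.824 -2.097 -0.4
vertex -4.236 -3.476 0.795
endloop
endfacet
facet normal 0.670 0.445 -0.594
outer loop
vertex -3.824 -2.097 -0.4
vertex -3.164 -2.764 -0.155
vertex -3.8 -2.783 -0.887
endloop
endfacet
facet normal -0.972 0.112 -0.206
outer loop
vertex -3.824 -2.097 -0.4
vertex -3.8 -2.783 -0.887
vertex -4.236 -3.476 0.795
endloop
endfacet
facet normal 0.670 0.446 -0.593
outer loop
vertex -3.8 -2.783 -0.887
vertex -3.164 -2.764 -0.155
vertex -3.296 -3.454 -0.823
endloop
endfacet
facet normal -0.707 -0.571 -0.418
outer loop
vertex -3.8 -2.783 -0.887
vertex -3.296 -3.454 -0.823
vertex -4.236 -3.476 0.795
endloop
endfacet
facet normal 0.670 0.446 -0.593
outer loop
vertex -3.296 -3.454 -0.823
vertex -3.164 -2.764 -0.155
vertex -2.693 -3.606 -0.256
endloop
endfacet
facet normal -0.152 -0.983 -0.102
outer loop
vertex -3.296 -3.454 -0.823
vertex -2.693 -3.606 -0.256
vertex -4.236 -3.476 0.795
endloop
endfacet
facet normal 0.670 0.446 -0.594
outer loop
vertex -2.693 -3.606 -0.256
vertex -3.164 -2.764 -0.155
vertex -2.444 -3.123 0.387
endloop
endfacet
facet normal 0.276 -0.817 0.507
outer loop
vertex -2.693 -3.606 -0.256
vertex -2.444 -3.123 0.387
vertex -4.236 -3.476 0.795
endloop
endfacet
facet normal 0.670 0.446 -0.594
outer loop
vertex -2.444 -3.123 0.387
vertex -3.164 -2.764 -0.155
vertex -2.737 -2.37 0.622
endloop
endfacet
facet normal 0.254 -0.197 0.947
outer loop
vertex -2.444 -3.123 0.387
vertex -2.737 -2.37 0.622
vertex -4.236 -3.476 0.795
endloop
endfacet

endsolid


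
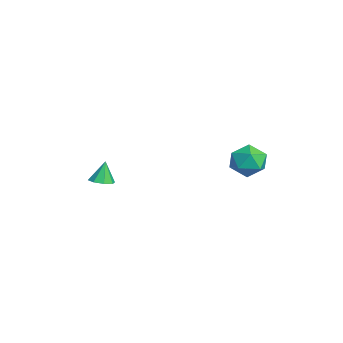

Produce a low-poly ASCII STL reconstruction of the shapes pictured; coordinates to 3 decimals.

solid 
facet normal -0.209 0.978 -0.027
outer loop
vertex 2.647 2.211 -2.266
vertex 1.974 2.082 -1.725
vertex 2.765 2.26 -1.402
endloop
endfacet
facet normal 0.489 0.864 -0.116
outer loop
vertex 2.647 2.211 -2.266
vertex 2.765 2.26 -1.402
vertex 3.357 1.858 -1.902
endloop
endfacet
facet normal 0.574 0.445 -0.688
outer loop
vertex 2.647 2.211 -2.266
vertex 3.357 1.858 -1.902
vertex 2.932 1.431 -2.533
endloop
endfacet
facet normal -0.073 0.299 -0.951
outer loop
vertex 2.647 2.211 -2.266
vertex 2.932 1.431 -2.533
vertex 2.077 1.57 -2.424
endloop
endfacet
facet normal -0.557 0.629 -0.543
outer loop
vertex 2.647 2.211 -2.266
vertex 2.077 1.57 -2.424
vertex 1.974 2.082 -1.725
endloop
endfacet
facet normal 0.730 0.510 0.455
outer loop
vertex 3.357 1.858 -1.902
vertex 2.765 2.26 -1.402
vertex 3.123 1.51 -1.136
endloop
endfacet
facet normal -0.401 0.693 0.599
outer loop
vertex 2.765 2.26 -1.402
vertex 1.974 2.082 -1.725
vertex 2.268 1.649 -1.027
endloop
endfacet
facet normal -0.963 0.128 -0.236
outer loop
vertex 1.974 2.082 -1.725
vertex 2.077 1.57 -2.424
vertex 1.843 1.222 -1.658
endloop
endfacet
facet normal -0.180 -0.404 -0.897
outer loop
vertex 2.077 1.57 -2.424
vertex 2.932 1.431 -2.533
vertex 2.435 0.82 -2.158
endloop
endfacet
facet normal 0.867 -0.169 -0.470
outer loop
vertex 2.932 1.431 -2.533
vertex 3.357 1.858 -1.902
vertex 3.226 0.998 -1.835
endloop
endfacet
facet normal 0.073 -0.299 0.951
outer loop
vertex 2.553 0.869 -1.294
vertex 3.123 1.51 -1.136
vertex 2.268 1.649 -1.027
endloop
endfacet
facet normal -0.574 -0.445 0.688
outer loop
vertex 2.553 0.869 -1.294
vertex 2.268 1.649 -1.027
vertex 1.843 1.222 -1.658
endloop
endfacet
facet normal -0.489 -0.864 0.116
outer loop
vertex 2.553 0.869 -1.294
vertex 1.843 1.222 -1.658
vertex 2.435 0.82 -2.158
endloop
endfacet
facet normal 0.209 -0.978 0.027
outer loop
vertex 2.553 0.869 -1.294
vertex 2.435 0.82 -2.158
vertex 3.226 0.998 -1.835
endloop
endfacet
facet normal 0.557 -0.629 0.543
outer loop
vertex 2.553 0.869 -1.294
vertex 3.226 0.998 -1.835
vertex 3.123 1.51 -1.136
endloop
endfacet
facet normal 0.180 0.404 0.897
outer loop
vertex 2.268 1.649 -1.027
vertex 3.123 1.51 -1.136
vertex 2.765 2.26 -1.402
endloop
endfacet
facet normal -0.867 0.169 0.470
outer loop
vertex 1.843 1.222 -1.658
vertex 2.268 1.649 -1.027
vertex 1.974 2.082 -1.725
endloop
endfacet
facet normal -0.730 -0.510 -0.455
outer loop
vertex 2.435 0.82 -2.158
vertex 1.843 1.222 -1.658
vertex 2.077 1.57 -2.424
endloop
endfacet
facet normal 0.401 -0.693 -0.599
outer loop
vertex 3.226 0.998 -1.835
vertex 2.435 0.82 -2.158
vertex 2.932 1.431 -2.533
endloop
endfacet
facet normal 0.963 -0.128 0.236
outer loop
vertex 3.123 1.51 -1.136
vertex 3.226 0.998 -1.835
vertex 3.357 1.858 -1.902
endloop
endfacet
facet normal 0.231 -0.205 -0.951
outer loop
vertex 0.162 -4.348 -3.673
vertex -0.227 -3.97 -3.849
vertex 0.328 -3.947 -3.719
endloop
endfacet
facet normal 0.702 -0.212 0.680
outer loop
vertex 0.162 -4.348 -3.673
vertex 0.328 -3.947 -3.719
vertex -0.473 -3.75 -2.831
endloop
endfacet
facet normal 0.231 -0.204 -0.951
outer loop
vertex 0.328 -3.947 -3.719
vertex -0.227 -3.97 -3.849
vertex 0.169 -3.559 -3.841
endloop
endfacet
facet normal 0.708 0.459 0.537
outer loop
vertex 0.328 -3.947 -3.719
vertex 0.169 -3.559 -3.841
vertex -0.473 -3.75 -2.831
endloop
endfacet
facet normal 0.232 -0.205 -0.951
outer loop
vertex 0.169 -3.559 -3.841
vertex -0.227 -3.97 -3.849
vertex -0.222 -3.412 -3.968
endloop
endfacet
facet normal 0.239 0.915 0.325
outer loop
vertex 0.169 -3.559 -3.841
vertex -0.222 -3.412 -3.968
vertex -0.473 -3.75 -2.831
endloop
endfacet
facet normal 0.229 -0.205 -0.952
outer loop
vertex -0.222 -3.412 -3.968
vertex -0.227 -3.97 -3.849
vertex -0.615 -3.591 -4.024
endloop
endfacet
facet normal -0.428 0.888 0.169
outer loop
vertex -0.222 -3.412 -3.968
vertex -0.615 -3.591 -4.024
vertex -0.473 -3.75 -2.831
endloop
endfacet
facet normal 0.230 -0.204 -0.952
outer loop
vertex -0.615 -3.591 -4.024
vertex -0.227 -3.97 -3.849
vertex -0.781 -3.992 -3.978
endloop
endfacet
facet normal -0.905 0.393 0.160
outer loop
vertex -0.615 -3.591 -4.024
vertex -0.781 -3.992 -3.978
vertex -0.473 -3.75 -2.831
endloop
endfacet
facet normal 0.230 -0.203 -0.952
outer loop
vertex -0.781 -3.992 -3.978
vertex -0.227 -3.97 -3.849
vertex -0.623 -4.38 -3.857
endloop
endfacet
facet normal -0.912 -0.277 0.303
outer loop
vertex -0.781 -3.992 -3.978
vertex -0.623 -4.38 -3.857
vertex -0.473 -3.75 -2.831
endloop
endfacet
facet normal 0.232 -0.205 -0.951
outer loop
vertex -0.623 -4.38 -3.857
vertex -0.227 -3.97 -3.849
vertex -0.232 -4.527 -3.73
endloop
endfacet
facet normal -0.443 -0.734 0.515
outer loop
vertex -0.623 -4.38 -3.857
vertex -0.232 -4.527 -3.73
vertex -0.473 -3.75 -2.831
endloop
endfacet
facet normal 0.231 -0.205 -0.951
outer loop
vertex -0.232 -4.527 -3.73
vertex -0.227 -3.97 -3.849
vertex 0.162 -4.348 -3.673
endloop
endfacet
facet normal 0.224 -0.707 0.671
outer loop
vertex -0.232 -4.527 -3.73
vertex 0.162 -4.348 -3.673
vertex -0.473 -3.75 -2.831
endloop
endfacet

endsolid


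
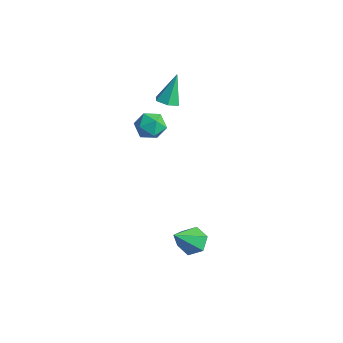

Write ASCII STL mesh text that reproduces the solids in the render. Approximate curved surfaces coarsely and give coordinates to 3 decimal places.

solid 
facet normal 0.126 -0.436 -0.891
outer loop
vertex -1.426 2.698 2.586
vertex -2.025 2.474 2.611
vertex -1.908 3.045 2.348
endloop
endfacet
facet normal 0.574 0.819 0.032
outer loop
vertex -1.426 2.698 2.586
vertex -1.908 3.045 2.348
vertex -2.235 3.206 4.109
endloop
endfacet
facet normal 0.124 -0.436 -0.891
outer loop
vertex -1.908 3.045 2.348
vertex -2.025 2.474 2.611
vertex -2.507 2.821 2.374
endloop
endfacet
facet normal -0.352 0.924 -0.150
outer loop
vertex -1.908 3.045 2.348
vertex -2.507 2.821 2.374
vertex -2.235 3.206 4.109
endloop
endfacet
facet normal 0.124 -0.436 -0.891
outer loop
vertex -2.507 2.821 2.374
vertex -2.025 2.474 2.611
vertex -2.624 2.25 2.637
endloop
endfacet
facet normal -0.965 0.243 0.097
outer loop
vertex -2.507 2.821 2.374
vertex -2.624 2.25 2.637
vertex -2.235 3.206 4.109
endloop
endfacet
facet normal 0.124 -0.435 -0.892
outer loop
vertex -2.624 2.25 2.637
vertex -2.025 2.474 2.611
vertex -2.142 1.902 2.874
endloop
endfacet
facet normal -0.652 -0.545 0.526
outer loop
vertex -2.624 2.25 2.637
vertex -2.142 1.902 2.874
vertex -2.235 3.206 4.109
endloop
endfacet
facet normal 0.126 -0.436 -0.891
outer loop
vertex -2.142 1.902 2.874
vertex -2.025 2.474 2.611
vertex -1.543 2.126 2.849
endloop
endfacet
facet normal 0.273 -0.651 0.708
outer loop
vertex -2.142 1.902 2.874
vertex -1.543 2.126 2.849
vertex -2.235 3.206 4.109
endloop
endfacet
facet normal 0.126 -0.436 -0.891
outer loop
vertex -1.543 2.126 2.849
vertex -2.025 2.474 2.611
vertex -1.426 2.698 2.586
endloop
endfacet
facet normal 0.887 0.031 0.461
outer loop
vertex -1.543 2.126 2.849
vertex -1.426 2.698 2.586
vertex -2.235 3.206 4.109
endloop
endfacet
facet normal -0.140 0.653 -0.745
outer loop
vertex 3.218 0.839 -2.751
vertex 2.77 0.309 -3.131
vertex 2.438 0.816 -2.624
endloop
endfacet
facet normal 0.124 0.504 0.855
outer loop
vertex 3.218 0.839 -2.751
vertex 2.438 0.816 -2.624
vertex 3.05 -0.989 -1.649
endloop
endfacet
facet normal -0.141 0.652 -0.745
outer loop
vertex 2.438 0.816 -2.624
vertex 2.77 0.309 -3.131
vertex 1.991 0.287 -3.003
endloop
endfacet
facet normal -0.722 0.123 0.681
outer loop
vertex 2.438 0.816 -2.624
vertex 1.991 0.287 -3.003
vertex 3.05 -0.989 -1.649
endloop
endfacet
facet normal -0.141 0.652 -0.745
outer loop
vertex 1.991 0.287 -3.003
vertex 2.77 0.309 -3.131
vertex 2.323 -0.22 -3.51
endloop
endfacet
facet normal -0.802 -0.593 0.068
outer loop
vertex 1.991 0.287 -3.003
vertex 2.323 -0.22 -3.51
vertex 3.05 -0.989 -1.649
endloop
endfacet
facet normal -0.142 0.653 -0.744
outer loop
vertex 2.323 -0.22 -3.51
vertex 2.77 0.309 -3.131
vertex 3.102 -0.197 -3.638
endloop
endfacet
facet normal -0.033 -0.928 -0.370
outer loop
vertex 2.323 -0.22 -3.51
vertex 3.102 -0.197 -3.638
vertex 3.05 -0.989 -1.649
endloop
endfacet
facet normal -0.140 0.653 -0.744
outer loop
vertex 3.102 -0.197 -3.638
vertex 2.77 0.309 -3.131
vertex 3.55 0.332 -3.258
endloop
endfacet
facet normal 0.813 -0.547 -0.197
outer loop
vertex 3.102 -0.197 -3.638
vertex 3.55 0.332 -3.258
vertex 3.05 -0.989 -1.649
endloop
endfacet
facet normal -0.140 0.653 -0.745
outer loop
vertex 3.55 0.332 -3.258
vertex 2.77 0.309 -3.131
vertex 3.218 0.839 -2.751
endloop
endfacet
facet normal 0.893 0.169 0.416
outer loop
vertex 3.55 0.332 -3.258
vertex 3.218 0.839 -2.751
vertex 3.05 -0.989 -1.649
endloop
endfacet
facet normal -0.611 0.446 0.654
outer loop
vertex -1.243 1.492 2.73
vertex -1.9 1.178 2.33
vertex -1.548 0.752 2.95
endloop
endfacet
facet normal 0.011 0.281 0.960
outer loop
vertex -1.243 1.492 2.73
vertex -1.548 0.752 2.95
vertex -0.727 0.866 2.907
endloop
endfacet
facet normal 0.531 0.605 0.593
outer loop
vertex -1.243 1.492 2.73
vertex -0.727 0.866 2.907
vertex -0.571 1.363 2.26
endloop
endfacet
facet normal 0.228 0.972 0.059
outer loop
vertex -1.243 1.492 2.73
vertex -0.571 1.363 2.26
vertex -1.296 1.555 1.903
endloop
endfacet
facet normal -0.477 0.874 0.097
outer loop
vertex -1.243 1.492 2.73
vertex -1.296 1.555 1.903
vertex -1.9 1.178 2.33
endloop
endfacet
facet normal 0.106 -0.423 0.900
outer loop
vertex -0.727 0.866 2.907
vertex -1.548 0.752 2.95
vertex -1.064 0.165 2.617
endloop
endfacet
facet normal -0.901 -0.156 0.404
outer loop
vertex -1.548 0.752 2.95
vertex -1.9 1.178 2.33
vertex -1.789 0.357 2.26
endloop
endfacet
facet normal -0.684 0.534 -0.496
outer loop
vertex -1.9 1.178 2.33
vertex -1.296 1.555 1.903
vertex -1.633 0.854 1.613
endloop
endfacet
facet normal 0.458 0.693 -0.557
outer loop
vertex -1.296 1.555 1.903
vertex -0.571 1.363 2.26
vertex -0.812 0.968 1.57
endloop
endfacet
facet normal 0.946 0.102 0.306
outer loop
vertex -0.571 1.363 2.26
vertex -0.727 0.866 2.907
vertex -0.46 0.542 2.19
endloop
endfacet
facet normal -0.228 -0.972 -0.059
outer loop
vertex -1.117 0.228 1.79
vertex -1.064 0.165 2.617
vertex -1.789 0.357 2.26
endloop
endfacet
facet normal -0.531 -0.605 -0.593
outer loop
vertex -1.117 0.228 1.79
vertex -1.789 0.357 2.26
vertex -1.633 0.854 1.613
endloop
endfacet
facet normal -0.011 -0.281 -0.960
outer loop
vertex -1.117 0.228 1.79
vertex -1.633 0.854 1.613
vertex -0.812 0.968 1.57
endloop
endfacet
facet normal 0.611 -0.446 -0.654
outer loop
vertex -1.117 0.228 1.79
vertex -0.812 0.968 1.57
vertex -0.46 0.542 2.19
endloop
endfacet
facet normal 0.477 -0.874 -0.097
outer loop
vertex -1.117 0.228 1.79
vertex -0.46 0.542 2.19
vertex -1.064 0.165 2.617
endloop
endfacet
facet normal -0.458 -0.693 0.557
outer loop
vertex -1.789 0.357 2.26
vertex -1.064 0.165 2.617
vertex -1.548 0.752 2.95
endloop
endfacet
facet normal -0.946 -0.102 -0.306
outer loop
vertex -1.633 0.854 1.613
vertex -1.789 0.357 2.26
vertex -1.9 1.178 2.33
endloop
endfacet
facet normal -0.106 0.423 -0.900
outer loop
vertex -0.812 0.968 1.57
vertex -1.633 0.854 1.613
vertex -1.296 1.555 1.903
endloop
endfacet
facet normal 0.901 0.156 -0.404
outer loop
vertex -0.46 0.542 2.19
vertex -0.812 0.968 1.57
vertex -0.571 1.363 2.26
endloop
endfacet
facet normal 0.684 -0.534 0.496
outer loop
vertex -1.064 0.165 2.617
vertex -0.46 0.542 2.19
vertex -0.727 0.866 2.907
endloop
endfacet

endsolid


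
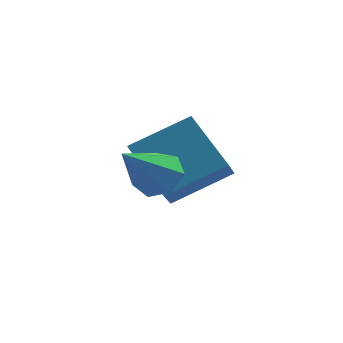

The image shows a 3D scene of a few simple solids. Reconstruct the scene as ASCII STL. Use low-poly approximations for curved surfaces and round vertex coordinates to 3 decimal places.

solid 
facet normal 0.351 0.625 -0.698
outer loop
vertex 1.373 -0.57 -2.89
vertex 0.671 -0.385 -3.077
vertex 1.118 -0.066 -2.567
endloop
endfacet
facet normal 0.688 -0.112 0.717
outer loop
vertex 1.373 -0.57 -2.89
vertex 1.118 -0.066 -2.567
vertex -0.011 -1.595 -1.723
endloop
endfacet
facet normal 0.352 0.623 -0.698
outer loop
vertex 1.118 -0.066 -2.567
vertex 0.671 -0.385 -3.077
vertex 0.527 0.198 -2.629
endloop
endfacet
facet normal 0.096 0.426 0.900
outer loop
vertex 1.118 -0.066 -2.567
vertex 0.527 0.198 -2.629
vertex -0.011 -1.595 -1.723
endloop
endfacet
facet normal 0.351 0.624 -0.699
outer loop
vertex 0.527 0.198 -2.629
vertex 0.671 -0.385 -3.077
vertex 0.044 0.023 -3.028
endloop
endfacet
facet normal -0.654 0.488 0.578
outer loop
vertex 0.527 0.198 -2.629
vertex 0.044 0.023 -3.028
vertex -0.011 -1.595 -1.723
endloop
endfacet
facet normal 0.351 0.624 -0.698
outer loop
vertex 0.044 0.023 -3.028
vertex 0.671 -0.385 -3.077
vertex 0.033 -0.46 -3.465
endloop
endfacet
facet normal -1.000 0.029 -0.007
outer loop
vertex 0.044 0.023 -3.028
vertex 0.033 -0.46 -3.465
vertex -0.011 -1.595 -1.723
endloop
endfacet
facet normal 0.352 0.623 -0.699
outer loop
vertex 0.033 -0.46 -3.465
vertex 0.671 -0.385 -3.077
vertex 0.502 -0.886 -3.609
endloop
endfacet
facet normal -0.679 -0.607 -0.413
outer loop
vertex 0.033 -0.46 -3.465
vertex 0.502 -0.886 -3.609
vertex -0.011 -1.595 -1.723
endloop
endfacet
facet normal 0.351 0.624 -0.699
outer loop
vertex 0.502 -0.886 -3.609
vertex 0.671 -0.385 -3.077
vertex 1.099 -0.936 -3.354
endloop
endfacet
facet normal 0.065 -0.940 -0.336
outer loop
vertex 0.502 -0.886 -3.609
vertex 1.099 -0.936 -3.354
vertex -0.011 -1.595 -1.723
endloop
endfacet
facet normal 0.350 0.624 -0.699
outer loop
vertex 1.099 -0.936 -3.354
vertex 0.671 -0.385 -3.077
vertex 1.373 -0.57 -2.89
endloop
endfacet
facet normal 0.675 -0.719 0.169
outer loop
vertex 1.099 -0.936 -3.354
vertex 1.373 -0.57 -2.89
vertex -0.011 -1.595 -1.723
endloop
endfacet
facet normal -0.811 -0.372 -0.452
outer loop
vertex -0.385 1.112 -2.958
vertex -0.339 1.949 -3.73
vertex 0.742 0.017 -4.078
endloop
endfacet
facet normal -0.041 -0.735 0.677
outer loop
vertex 2.299 0.731 -3.21
vertex -0.385 1.112 -2.958
vertex 0.742 0.017 -4.078
endloop
endfacet
facet normal -0.811 -0.372 -0.452
outer loop
vertex 0.742 0.017 -4.078
vertex -0.339 1.949 -3.73
vertex 0.788 0.854 -4.85
endloop
endfacet
facet normal 0.584 -0.568 -0.581
outer loop
vertex 0.788 0.854 -4.85
vertex 2.299 0.731 -3.21
vertex 0.742 0.017 -4.078
endloop
endfacet
facet normal -0.584 0.568 0.581
outer loop
vertex -0.385 1.112 -2.958
vertex 1.218 2.663 -2.862
vertex -0.339 1.949 -3.73
endloop
endfacet
facet normal -0.041 -0.735 0.677
outer loop
vertex 1.172 1.826 -2.09
vertex -0.385 1.112 -2.958
vertex 2.299 0.731 -3.21
endloop
endfacet
facet normal -0.584 0.568 0.581
outer loop
vertex 1.172 1.826 -2.09
vertex 1.218 2.663 -2.862
vertex -0.385 1.112 -2.958
endloop
endfacet
facet normal 0.041 0.735 -0.677
outer loop
vertex -0.339 1.949 -3.73
vertex 1.218 2.663 -2.862
vertex 0.788 0.854 -4.85
endloop
endfacet
facet normal 0.584 -0.568 -0.581
outer loop
vertex 2.345 1.568 -3.982
vertex 2.299 0.731 -3.21
vertex 0.788 0.854 -4.85
endloop
endfacet
facet normal 0.041 0.735 -0.677
outer loop
vertex 0.788 0.854 -4.85
vertex 1.218 2.663 -2.862
vertex 2.345 1.568 -3.982
endloop
endfacet
facet normal 0.811 0.372 0.452
outer loop
vertex 2.345 1.568 -3.982
vertex 1.172 1.826 -2.09
vertex 2.299 0.731 -3.21
endloop
endfacet
facet normal 0.811 0.372 0.452
outer loop
vertex 1.218 2.663 -2.862
vertex 1.172 1.826 -2.09
vertex 2.345 1.568 -3.982
endloop
endfacet

endsolid


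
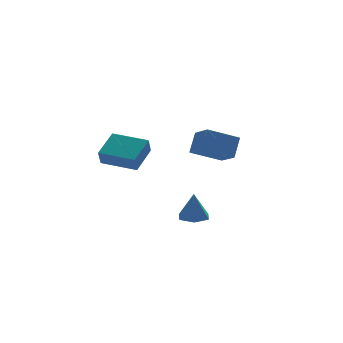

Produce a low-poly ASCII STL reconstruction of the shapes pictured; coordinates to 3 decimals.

solid 
facet normal -0.921 -0.027 0.388
outer loop
vertex 1.879 2.025 -0.054
vertex 1.529 3.475 -0.782
vertex 1.398 1.31 -1.245
endloop
endfacet
facet normal 0.211 -0.873 0.439
outer loop
vertex 3.231 1.365 -2.018
vertex 1.879 2.025 -0.054
vertex 1.398 1.31 -1.245
endloop
endfacet
facet normal -0.921 -0.027 0.388
outer loop
vertex 1.398 1.31 -1.245
vertex 1.529 3.475 -0.782
vertex 1.048 2.76 -1.973
endloop
endfacet
facet normal -0.327 -0.486 -0.810
outer loop
vertex 1.048 2.76 -1.973
vertex 3.231 1.365 -2.018
vertex 1.398 1.31 -1.245
endloop
endfacet
facet normal 0.327 0.486 0.810
outer loop
vertex 1.879 2.025 -0.054
vertex 3.362 3.53 -1.555
vertex 1.529 3.475 -0.782
endloop
endfacet
facet normal 0.211 -0.873 0.439
outer loop
vertex 3.712 2.08 -0.827
vertex 1.879 2.025 -0.054
vertex 3.231 1.365 -2.018
endloop
endfacet
facet normal 0.327 0.486 0.810
outer loop
vertex 3.712 2.08 -0.827
vertex 3.362 3.53 -1.555
vertex 1.879 2.025 -0.054
endloop
endfacet
facet normal -0.211 0.873 -0.439
outer loop
vertex 1.529 3.475 -0.782
vertex 3.362 3.53 -1.555
vertex 1.048 2.76 -1.973
endloop
endfacet
facet normal -0.327 -0.486 -0.810
outer loop
vertex 2.881 2.815 -2.746
vertex 3.231 1.365 -2.018
vertex 1.048 2.76 -1.973
endloop
endfacet
facet normal -0.211 0.873 -0.439
outer loop
vertex 1.048 2.76 -1.973
vertex 3.362 3.53 -1.555
vertex 2.881 2.815 -2.746
endloop
endfacet
facet normal 0.921 0.027 -0.388
outer loop
vertex 2.881 2.815 -2.746
vertex 3.712 2.08 -0.827
vertex 3.231 1.365 -2.018
endloop
endfacet
facet normal 0.921 0.027 -0.388
outer loop
vertex 3.362 3.53 -1.555
vertex 3.712 2.08 -0.827
vertex 2.881 2.815 -2.746
endloop
endfacet
facet normal 0.010 0.033 -0.999
outer loop
vertex 0.763 -3.199 -4.597
vertex 0.098 -2.623 -4.585
vertex 0.93 -2.335 -4.567
endloop
endfacet
facet normal 0.889 -0.186 0.418
outer loop
vertex 0.763 -3.199 -4.597
vertex 0.93 -2.335 -4.567
vertex 0.082 -2.677 -2.915
endloop
endfacet
facet normal 0.010 0.033 -0.999
outer loop
vertex 0.93 -2.335 -4.567
vertex 0.098 -2.623 -4.585
vertex 0.265 -1.759 -4.555
endloop
endfacet
facet normal 0.591 0.674 0.443
outer loop
vertex 0.93 -2.335 -4.567
vertex 0.265 -1.759 -4.555
vertex 0.082 -2.677 -2.915
endloop
endfacet
facet normal 0.009 0.033 -0.999
outer loop
vertex 0.265 -1.759 -4.555
vertex 0.098 -2.623 -4.585
vertex -0.567 -2.047 -4.572
endloop
endfacet
facet normal -0.302 0.846 0.440
outer loop
vertex 0.265 -1.759 -4.555
vertex -0.567 -2.047 -4.572
vertex 0.082 -2.677 -2.915
endloop
endfacet
facet normal 0.009 0.033 -0.999
outer loop
vertex -0.567 -2.047 -4.572
vertex 0.098 -2.623 -4.585
vertex -0.733 -2.91 -4.602
endloop
endfacet
facet normal -0.897 0.158 0.412
outer loop
vertex -0.567 -2.047 -4.572
vertex -0.733 -2.91 -4.602
vertex 0.082 -2.677 -2.915
endloop
endfacet
facet normal 0.009 0.032 -0.999
outer loop
vertex -0.733 -2.91 -4.602
vertex 0.098 -2.623 -4.585
vertex -0.068 -3.486 -4.614
endloop
endfacet
facet normal -0.600 -0.701 0.387
outer loop
vertex -0.733 -2.91 -4.602
vertex -0.068 -3.486 -4.614
vertex 0.082 -2.677 -2.915
endloop
endfacet
facet normal 0.009 0.032 -0.999
outer loop
vertex -0.068 -3.486 -4.614
vertex 0.098 -2.623 -4.585
vertex 0.763 -3.199 -4.597
endloop
endfacet
facet normal 0.294 -0.873 0.390
outer loop
vertex -0.068 -3.486 -4.614
vertex 0.763 -3.199 -4.597
vertex 0.082 -2.677 -2.915
endloop
endfacet
facet normal -0.536 -0.695 -0.480
outer loop
vertex -2.056 2.459 -2.2
vertex -3.854 3.69 -1.975
vertex -1.84 2.948 -3.15
endloop
endfacet
facet normal 0.821 -0.562 -0.103
outer loop
vertex -0.806 4.29 -2.225
vertex -2.056 2.459 -2.2
vertex -1.84 2.948 -3.15
endloop
endfacet
facet normal -0.536 -0.695 -0.480
outer loop
vertex -1.84 2.948 -3.15
vertex -3.854 3.69 -1.975
vertex -3.638 4.179 -2.925
endloop
endfacet
facet normal 0.198 0.448 -0.872
outer loop
vertex -3.638 4.179 -2.925
vertex -0.806 4.29 -2.225
vertex -1.84 2.948 -3.15
endloop
endfacet
facet normal -0.198 -0.448 0.872
outer loop
vertex -2.056 2.459 -2.2
vertex -2.82 5.032 -1.05
vertex -3.854 3.69 -1.975
endloop
endfacet
facet normal 0.821 -0.562 -0.103
outer loop
vertex -1.022 3.801 -1.275
vertex -2.056 2.459 -2.2
vertex -0.806 4.29 -2.225
endloop
endfacet
facet normal -0.198 -0.448 0.872
outer loop
vertex -1.022 3.801 -1.275
vertex -2.82 5.032 -1.05
vertex -2.056 2.459 -2.2
endloop
endfacet
facet normal -0.821 0.562 0.103
outer loop
vertex -3.854 3.69 -1.975
vertex -2.82 5.032 -1.05
vertex -3.638 4.179 -2.925
endloop
endfacet
facet normal 0.198 0.448 -0.872
outer loop
vertex -2.604 5.521 -2.0
vertex -0.806 4.29 -2.225
vertex -3.638 4.179 -2.925
endloop
endfacet
facet normal -0.821 0.562 0.103
outer loop
vertex -3.638 4.179 -2.925
vertex -2.82 5.032 -1.05
vertex -2.604 5.521 -2.0
endloop
endfacet
facet normal 0.536 0.695 0.480
outer loop
vertex -2.604 5.521 -2.0
vertex -1.022 3.801 -1.275
vertex -0.806 4.29 -2.225
endloop
endfacet
facet normal 0.536 0.695 0.480
outer loop
vertex -2.82 5.032 -1.05
vertex -1.022 3.801 -1.275
vertex -2.604 5.521 -2.0
endloop
endfacet

endsolid
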